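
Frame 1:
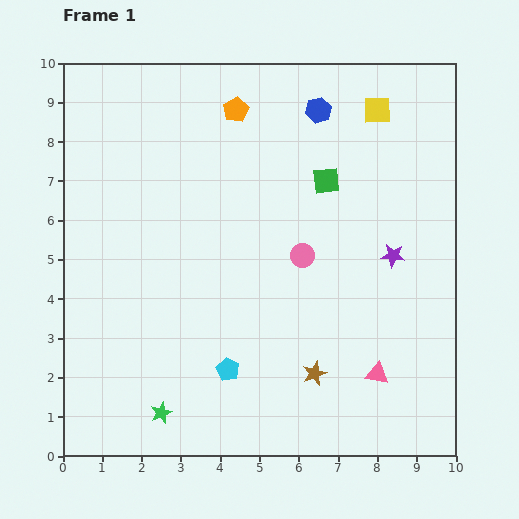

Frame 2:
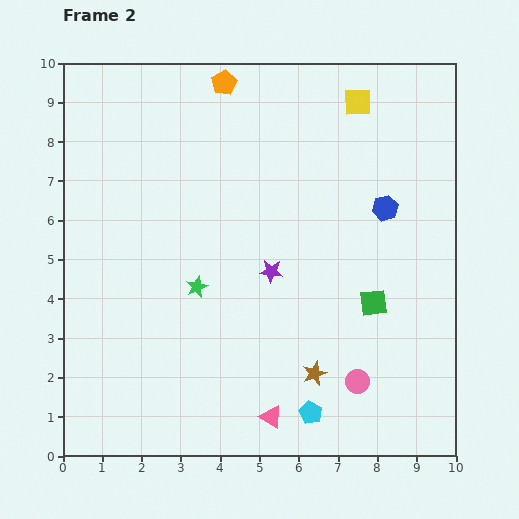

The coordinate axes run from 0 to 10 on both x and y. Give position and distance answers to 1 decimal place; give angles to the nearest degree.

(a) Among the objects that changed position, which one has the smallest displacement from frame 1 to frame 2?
the yellow square

(moved 0.5)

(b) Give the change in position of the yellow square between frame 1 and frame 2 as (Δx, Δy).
(-0.5, 0.2)

The yellow square was at (8.0, 8.8) in frame 1 and (7.5, 9.0) in frame 2.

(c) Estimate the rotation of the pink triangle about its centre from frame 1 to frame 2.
21° clockwise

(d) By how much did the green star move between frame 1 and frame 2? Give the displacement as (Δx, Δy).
(0.9, 3.2)

The green star was at (2.5, 1.1) in frame 1 and (3.4, 4.3) in frame 2.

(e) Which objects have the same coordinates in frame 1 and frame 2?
the brown star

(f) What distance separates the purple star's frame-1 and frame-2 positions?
3.1

The purple star moved from (8.4, 5.1) to (5.3, 4.7), a distance of √(3.1² + 0.4²) ≈ 3.1.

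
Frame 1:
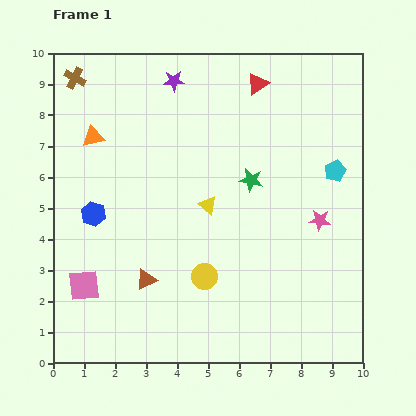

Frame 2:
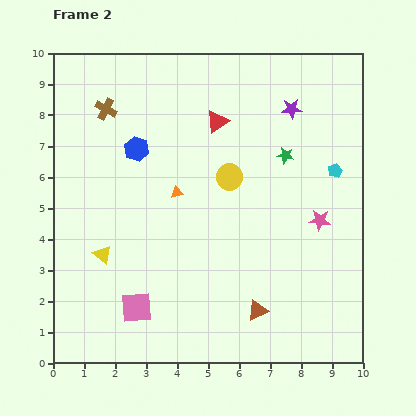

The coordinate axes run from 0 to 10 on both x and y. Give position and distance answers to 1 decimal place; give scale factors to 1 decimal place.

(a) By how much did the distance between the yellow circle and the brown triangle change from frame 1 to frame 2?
+2.5

Distance in frame 1: 1.9. Distance in frame 2: 4.4.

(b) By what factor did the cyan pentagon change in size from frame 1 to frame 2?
0.7×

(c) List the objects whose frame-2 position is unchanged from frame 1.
the pink star, the cyan pentagon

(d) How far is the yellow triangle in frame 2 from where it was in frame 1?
3.8

The yellow triangle moved from (5.0, 5.1) to (1.6, 3.5), a distance of √(3.4² + 1.6²) ≈ 3.8.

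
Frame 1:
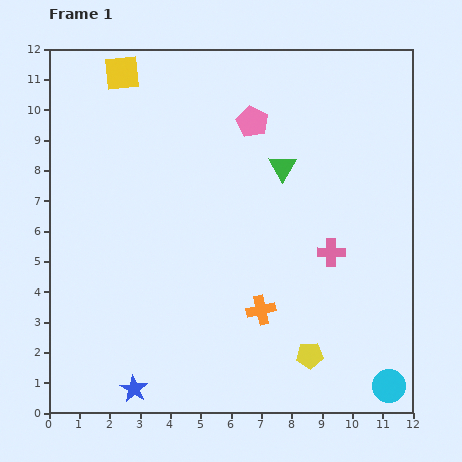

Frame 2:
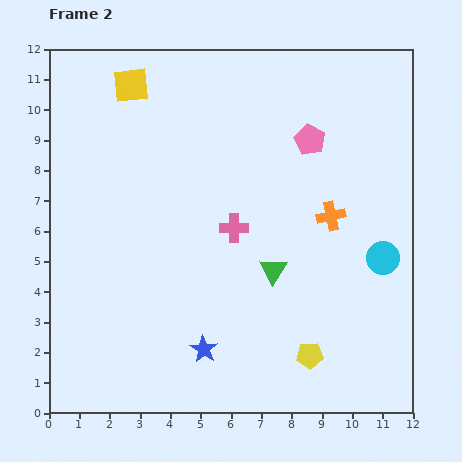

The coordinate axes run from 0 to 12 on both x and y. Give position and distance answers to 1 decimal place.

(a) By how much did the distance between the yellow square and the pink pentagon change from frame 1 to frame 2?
+1.6

Distance in frame 1: 4.6. Distance in frame 2: 6.2.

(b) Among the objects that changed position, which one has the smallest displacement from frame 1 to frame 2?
the yellow square

(moved 0.5)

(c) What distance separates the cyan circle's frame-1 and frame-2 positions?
4.2

The cyan circle moved from (11.2, 0.9) to (11.0, 5.1), a distance of √(0.2² + 4.2²) ≈ 4.2.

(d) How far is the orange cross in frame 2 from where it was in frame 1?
3.9

The orange cross moved from (7.0, 3.4) to (9.3, 6.5), a distance of √(2.3² + 3.1²) ≈ 3.9.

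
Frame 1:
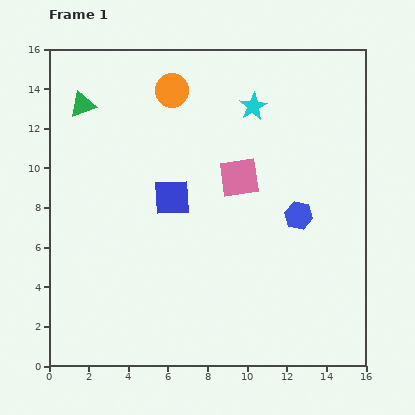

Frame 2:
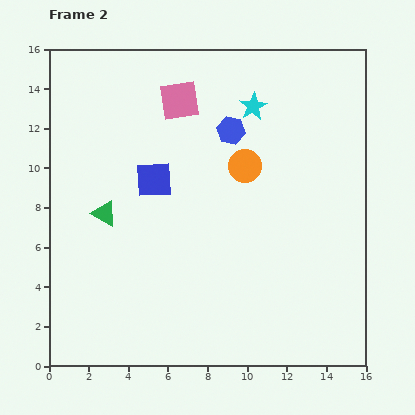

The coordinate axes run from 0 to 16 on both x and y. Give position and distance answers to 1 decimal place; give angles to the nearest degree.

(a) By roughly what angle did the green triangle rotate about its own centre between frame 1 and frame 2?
49° clockwise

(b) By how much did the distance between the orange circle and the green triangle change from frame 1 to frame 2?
+2.9

Distance in frame 1: 4.6. Distance in frame 2: 7.5.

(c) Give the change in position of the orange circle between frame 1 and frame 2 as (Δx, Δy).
(3.7, -3.8)

The orange circle was at (6.2, 13.9) in frame 1 and (9.9, 10.1) in frame 2.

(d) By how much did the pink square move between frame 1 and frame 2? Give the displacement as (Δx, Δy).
(-3.0, 3.9)

The pink square was at (9.6, 9.5) in frame 1 and (6.6, 13.4) in frame 2.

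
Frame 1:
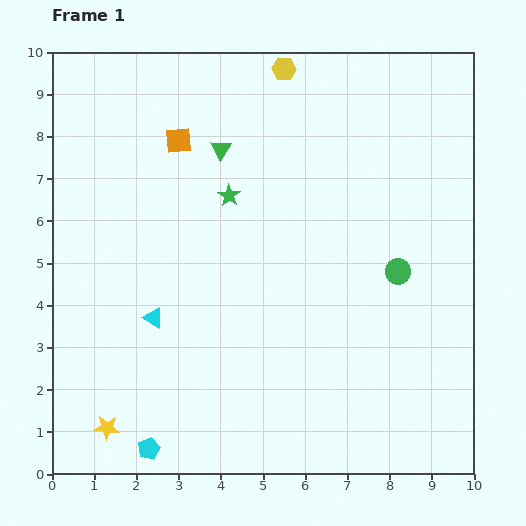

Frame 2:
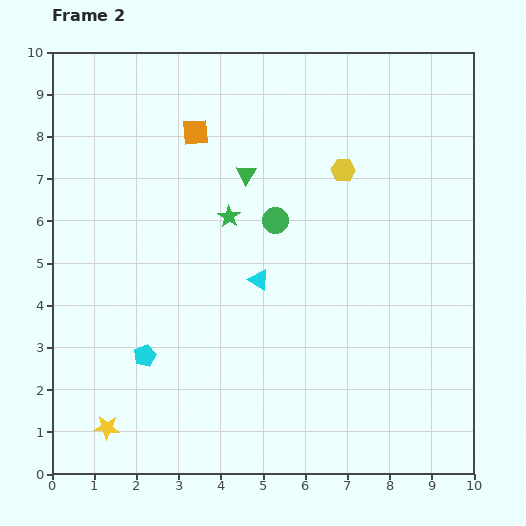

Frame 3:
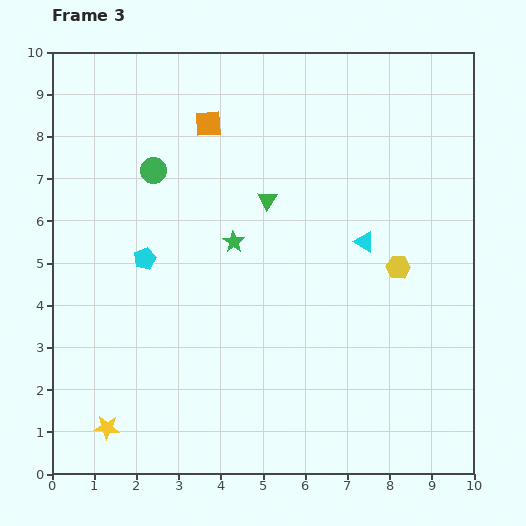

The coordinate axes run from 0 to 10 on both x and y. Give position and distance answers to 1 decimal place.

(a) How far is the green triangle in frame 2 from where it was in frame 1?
0.8

The green triangle moved from (4.0, 7.7) to (4.6, 7.1), a distance of √(0.6² + 0.6²) ≈ 0.8.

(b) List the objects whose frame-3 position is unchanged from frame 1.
the yellow star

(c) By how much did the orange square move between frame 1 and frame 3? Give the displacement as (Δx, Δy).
(0.7, 0.4)

The orange square was at (3.0, 7.9) in frame 1 and (3.7, 8.3) in frame 3.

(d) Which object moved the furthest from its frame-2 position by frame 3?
the green circle

(moved 3.1; next 2.7)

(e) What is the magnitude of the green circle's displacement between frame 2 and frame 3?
3.1

The green circle moved from (5.3, 6.0) to (2.4, 7.2), a distance of √(2.9² + 1.2²) ≈ 3.1.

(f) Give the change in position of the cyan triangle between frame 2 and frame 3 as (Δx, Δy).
(2.5, 0.9)

The cyan triangle was at (4.9, 4.6) in frame 2 and (7.4, 5.5) in frame 3.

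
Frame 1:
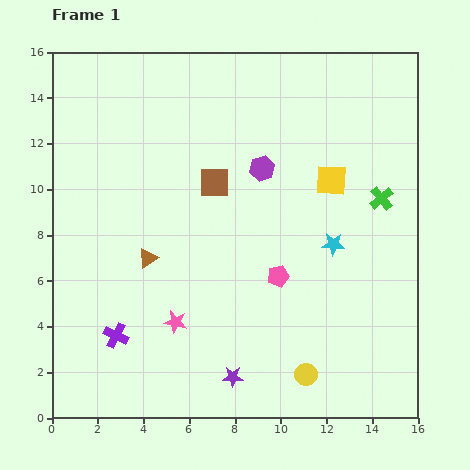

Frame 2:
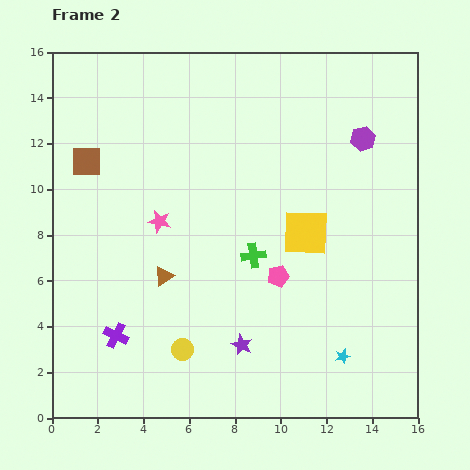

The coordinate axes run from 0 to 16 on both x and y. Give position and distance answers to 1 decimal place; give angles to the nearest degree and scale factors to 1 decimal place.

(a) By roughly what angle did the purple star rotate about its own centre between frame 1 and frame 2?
23° clockwise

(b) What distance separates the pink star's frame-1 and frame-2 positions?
4.5

The pink star moved from (5.4, 4.2) to (4.7, 8.6), a distance of √(0.7² + 4.4²) ≈ 4.5.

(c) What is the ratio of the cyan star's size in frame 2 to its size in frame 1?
0.7×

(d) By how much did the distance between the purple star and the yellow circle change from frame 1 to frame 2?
-0.6

Distance in frame 1: 3.2. Distance in frame 2: 2.6.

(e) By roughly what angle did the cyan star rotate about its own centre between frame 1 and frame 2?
19° counter-clockwise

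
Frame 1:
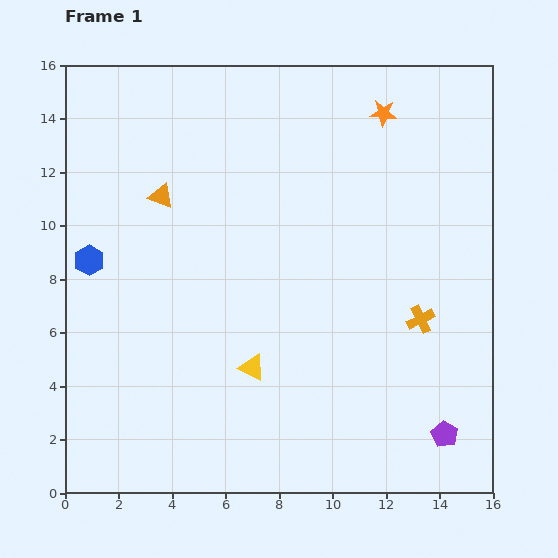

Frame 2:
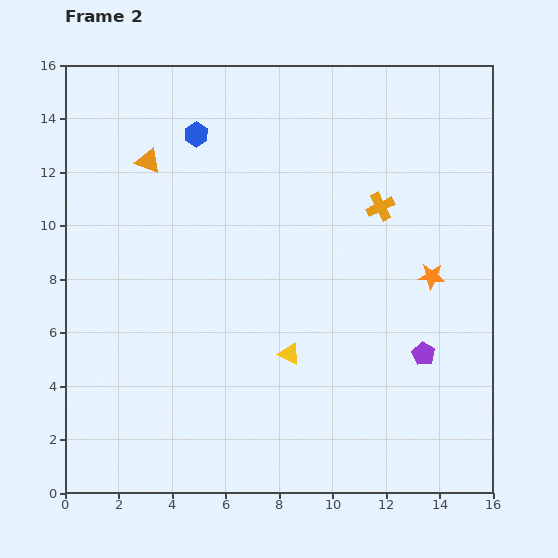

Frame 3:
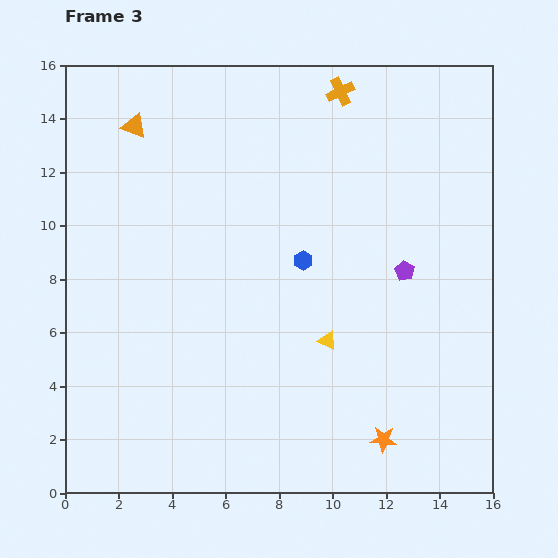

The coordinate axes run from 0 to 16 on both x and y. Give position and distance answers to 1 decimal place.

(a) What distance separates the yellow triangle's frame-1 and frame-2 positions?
1.5

The yellow triangle moved from (7.0, 4.7) to (8.4, 5.2), a distance of √(1.4² + 0.5²) ≈ 1.5.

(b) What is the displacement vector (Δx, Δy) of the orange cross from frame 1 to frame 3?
(-3.0, 8.5)

The orange cross was at (13.3, 6.5) in frame 1 and (10.3, 15.0) in frame 3.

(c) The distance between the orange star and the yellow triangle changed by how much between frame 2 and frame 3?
-1.7

Distance in frame 2: 6.0. Distance in frame 3: 4.3.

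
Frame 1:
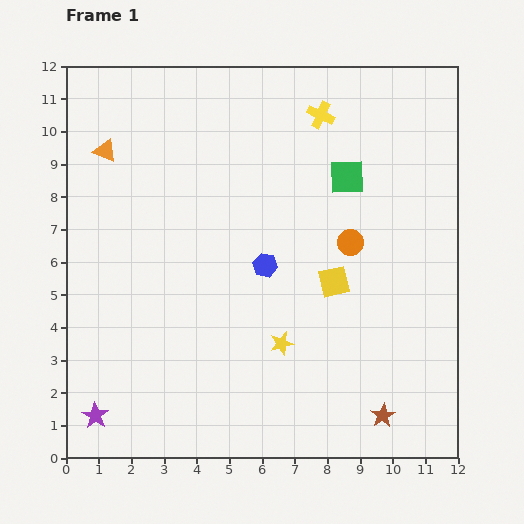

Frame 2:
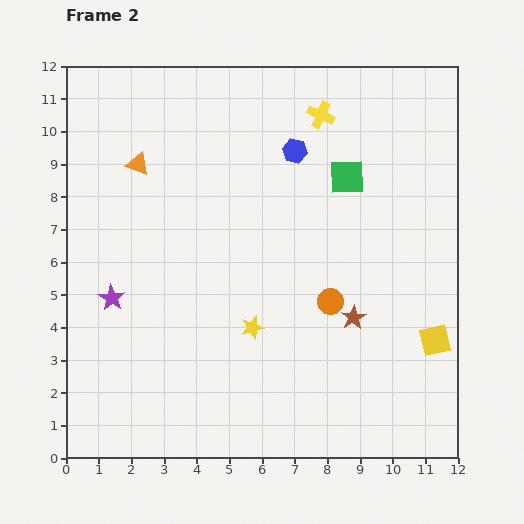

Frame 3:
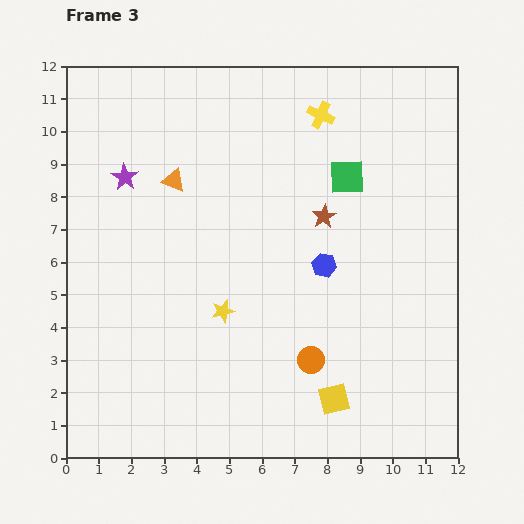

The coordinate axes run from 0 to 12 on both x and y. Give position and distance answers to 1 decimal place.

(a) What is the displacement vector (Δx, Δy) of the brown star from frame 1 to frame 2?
(-0.9, 3.0)

The brown star was at (9.7, 1.3) in frame 1 and (8.8, 4.3) in frame 2.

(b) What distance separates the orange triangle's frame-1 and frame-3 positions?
2.3

The orange triangle moved from (1.2, 9.4) to (3.3, 8.5), a distance of √(2.1² + 0.9²) ≈ 2.3.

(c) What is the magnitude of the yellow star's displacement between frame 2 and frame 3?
1.0

The yellow star moved from (5.7, 4.0) to (4.8, 4.5), a distance of √(0.9² + 0.5²) ≈ 1.0.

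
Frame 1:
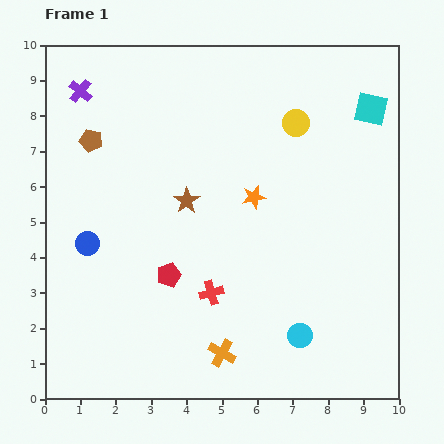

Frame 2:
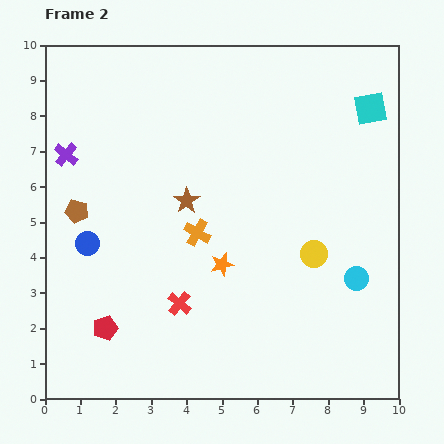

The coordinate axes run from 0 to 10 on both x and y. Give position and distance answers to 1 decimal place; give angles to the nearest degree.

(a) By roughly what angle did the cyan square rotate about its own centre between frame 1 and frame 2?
23° counter-clockwise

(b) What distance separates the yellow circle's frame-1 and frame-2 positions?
3.7

The yellow circle moved from (7.1, 7.8) to (7.6, 4.1), a distance of √(0.5² + 3.7²) ≈ 3.7.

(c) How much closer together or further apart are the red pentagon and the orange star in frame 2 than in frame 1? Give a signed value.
+0.5

Distance in frame 1: 3.3. Distance in frame 2: 3.8.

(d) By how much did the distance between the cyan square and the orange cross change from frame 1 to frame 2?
-2.1

Distance in frame 1: 8.1. Distance in frame 2: 6.0.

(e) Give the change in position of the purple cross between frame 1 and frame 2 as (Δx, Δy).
(-0.4, -1.8)

The purple cross was at (1.0, 8.7) in frame 1 and (0.6, 6.9) in frame 2.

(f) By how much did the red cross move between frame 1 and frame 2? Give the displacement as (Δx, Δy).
(-0.9, -0.3)

The red cross was at (4.7, 3.0) in frame 1 and (3.8, 2.7) in frame 2.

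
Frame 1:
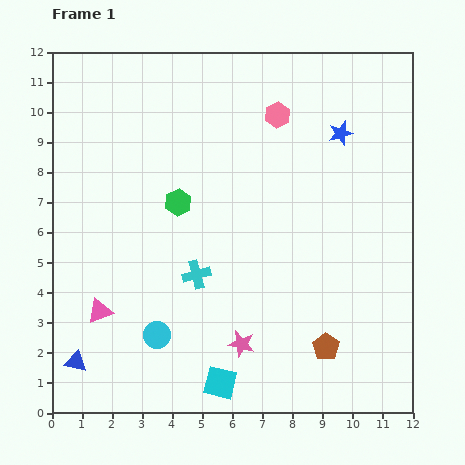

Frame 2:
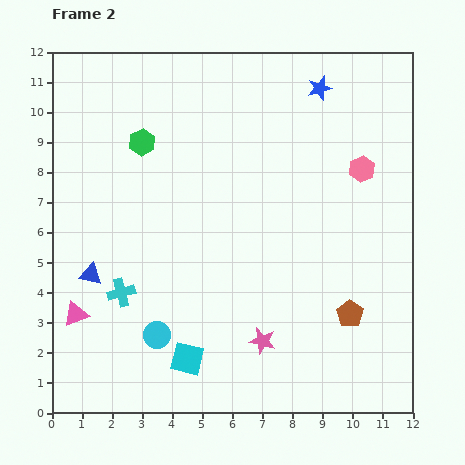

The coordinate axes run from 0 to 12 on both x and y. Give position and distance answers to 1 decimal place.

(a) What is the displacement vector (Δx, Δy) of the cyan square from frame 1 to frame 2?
(-1.1, 0.8)

The cyan square was at (5.6, 1.0) in frame 1 and (4.5, 1.8) in frame 2.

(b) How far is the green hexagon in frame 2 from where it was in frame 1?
2.3

The green hexagon moved from (4.2, 7.0) to (3.0, 9.0), a distance of √(1.2² + 2.0²) ≈ 2.3.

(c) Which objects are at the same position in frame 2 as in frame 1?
the cyan circle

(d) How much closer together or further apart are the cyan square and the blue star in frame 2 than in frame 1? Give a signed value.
+0.8

Distance in frame 1: 9.2. Distance in frame 2: 10.0.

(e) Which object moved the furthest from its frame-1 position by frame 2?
the pink hexagon

(moved 3.3; next 2.9)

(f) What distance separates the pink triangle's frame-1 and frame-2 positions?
0.8

The pink triangle moved from (1.6, 3.4) to (0.8, 3.3), a distance of √(0.8² + 0.1²) ≈ 0.8.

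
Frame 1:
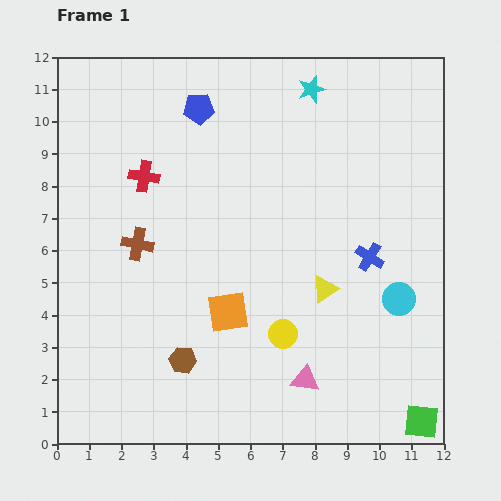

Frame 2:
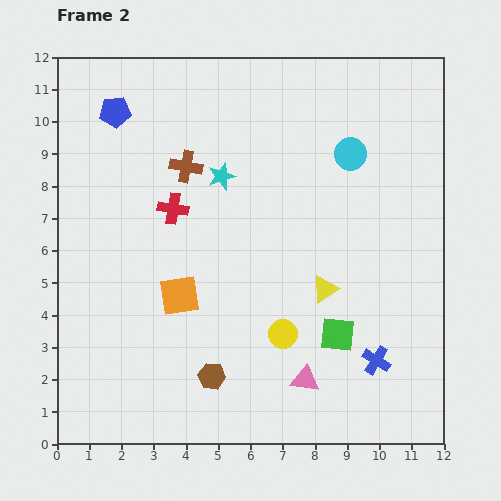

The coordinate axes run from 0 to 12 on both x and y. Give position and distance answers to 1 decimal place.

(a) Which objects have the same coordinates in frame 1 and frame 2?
the pink triangle, the yellow triangle, the yellow circle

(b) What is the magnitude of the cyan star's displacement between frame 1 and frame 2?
3.9

The cyan star moved from (7.9, 11.0) to (5.1, 8.3), a distance of √(2.8² + 2.7²) ≈ 3.9.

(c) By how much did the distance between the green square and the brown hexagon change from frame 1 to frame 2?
-3.5

Distance in frame 1: 7.6. Distance in frame 2: 4.1.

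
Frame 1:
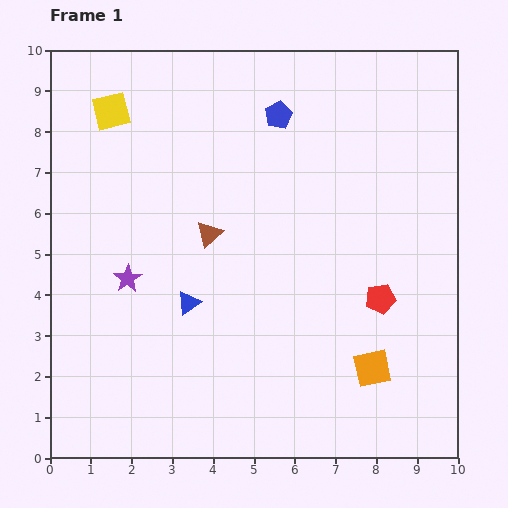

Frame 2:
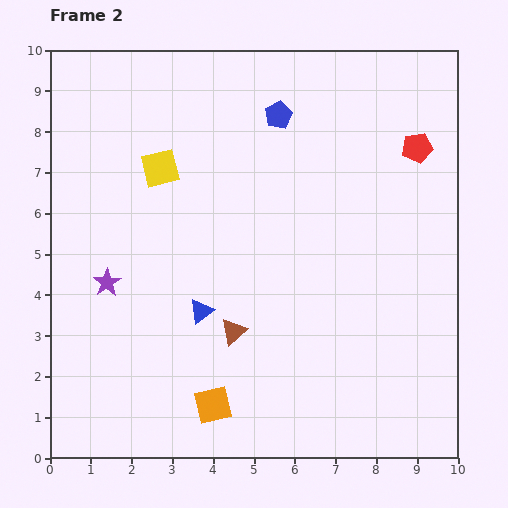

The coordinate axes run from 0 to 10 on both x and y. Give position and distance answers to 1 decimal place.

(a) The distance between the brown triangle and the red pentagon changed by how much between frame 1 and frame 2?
+1.9

Distance in frame 1: 4.5. Distance in frame 2: 6.4.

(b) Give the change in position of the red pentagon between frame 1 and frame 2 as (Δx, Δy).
(0.9, 3.7)

The red pentagon was at (8.1, 3.9) in frame 1 and (9.0, 7.6) in frame 2.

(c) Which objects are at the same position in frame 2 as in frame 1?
the blue pentagon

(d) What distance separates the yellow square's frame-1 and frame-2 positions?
1.8

The yellow square moved from (1.5, 8.5) to (2.7, 7.1), a distance of √(1.2² + 1.4²) ≈ 1.8.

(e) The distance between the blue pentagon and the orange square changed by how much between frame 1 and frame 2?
+0.7

Distance in frame 1: 6.6. Distance in frame 2: 7.3.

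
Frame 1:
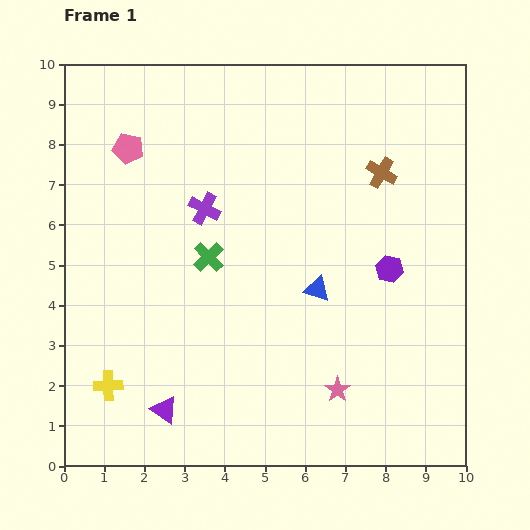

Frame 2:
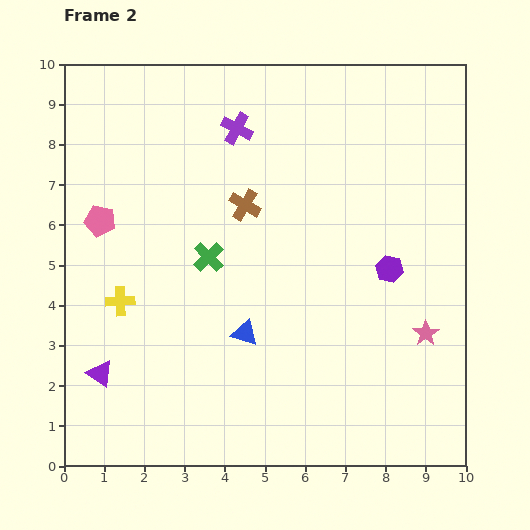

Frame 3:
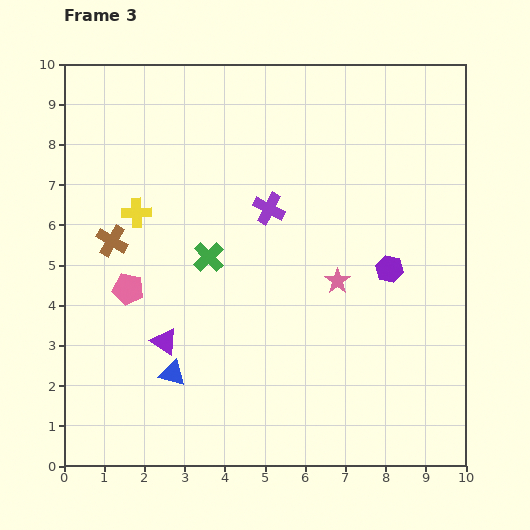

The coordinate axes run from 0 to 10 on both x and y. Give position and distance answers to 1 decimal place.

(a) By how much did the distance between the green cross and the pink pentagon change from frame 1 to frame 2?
-0.6

Distance in frame 1: 3.4. Distance in frame 2: 2.8.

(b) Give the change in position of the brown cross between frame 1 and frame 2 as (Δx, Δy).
(-3.4, -0.8)

The brown cross was at (7.9, 7.3) in frame 1 and (4.5, 6.5) in frame 2.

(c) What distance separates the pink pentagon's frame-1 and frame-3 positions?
3.5

The pink pentagon moved from (1.6, 7.9) to (1.6, 4.4), a distance of √(0.0² + 3.5²) ≈ 3.5.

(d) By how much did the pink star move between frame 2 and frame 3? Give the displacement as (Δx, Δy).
(-2.2, 1.3)

The pink star was at (9.0, 3.3) in frame 2 and (6.8, 4.6) in frame 3.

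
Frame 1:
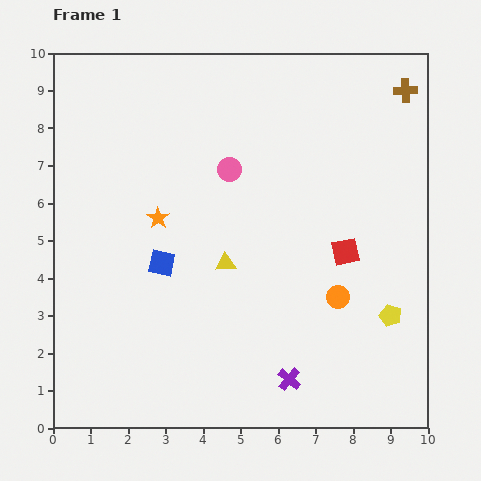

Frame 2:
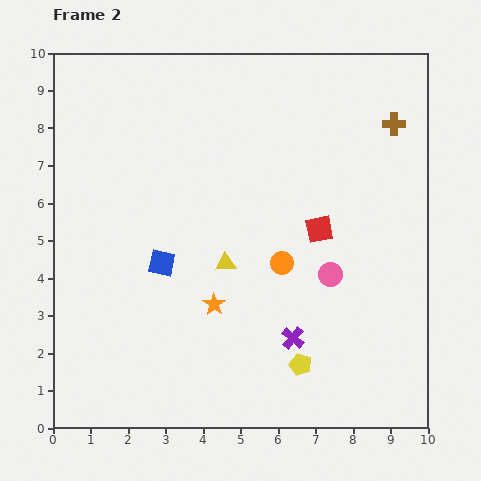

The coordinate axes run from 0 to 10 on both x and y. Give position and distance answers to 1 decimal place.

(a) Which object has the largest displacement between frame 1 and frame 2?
the pink circle

(moved 3.9; next 2.7)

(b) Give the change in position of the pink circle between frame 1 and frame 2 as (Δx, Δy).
(2.7, -2.8)

The pink circle was at (4.7, 6.9) in frame 1 and (7.4, 4.1) in frame 2.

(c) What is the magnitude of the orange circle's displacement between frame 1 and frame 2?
1.7

The orange circle moved from (7.6, 3.5) to (6.1, 4.4), a distance of √(1.5² + 0.9²) ≈ 1.7.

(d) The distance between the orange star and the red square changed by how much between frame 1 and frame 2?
-1.7

Distance in frame 1: 5.1. Distance in frame 2: 3.4.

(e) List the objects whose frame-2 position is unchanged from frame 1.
the yellow triangle, the blue square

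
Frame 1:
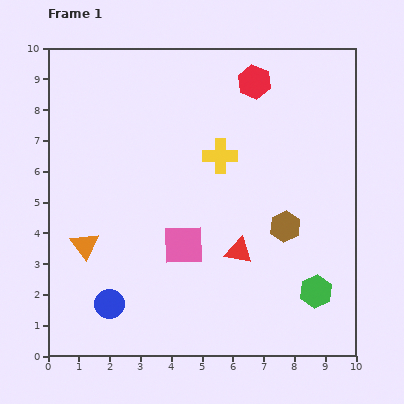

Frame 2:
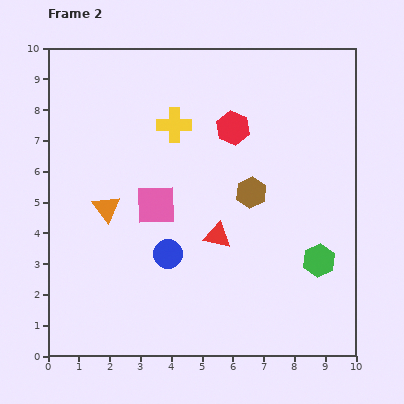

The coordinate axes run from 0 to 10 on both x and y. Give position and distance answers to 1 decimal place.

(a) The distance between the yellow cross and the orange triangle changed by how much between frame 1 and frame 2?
-1.8

Distance in frame 1: 5.3. Distance in frame 2: 3.5.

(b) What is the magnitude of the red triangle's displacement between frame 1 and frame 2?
0.9

The red triangle moved from (6.2, 3.4) to (5.5, 3.9), a distance of √(0.7² + 0.5²) ≈ 0.9.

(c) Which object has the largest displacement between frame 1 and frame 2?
the blue circle

(moved 2.5; next 1.8)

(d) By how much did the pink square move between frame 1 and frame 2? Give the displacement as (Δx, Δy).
(-0.9, 1.3)

The pink square was at (4.4, 3.6) in frame 1 and (3.5, 4.9) in frame 2.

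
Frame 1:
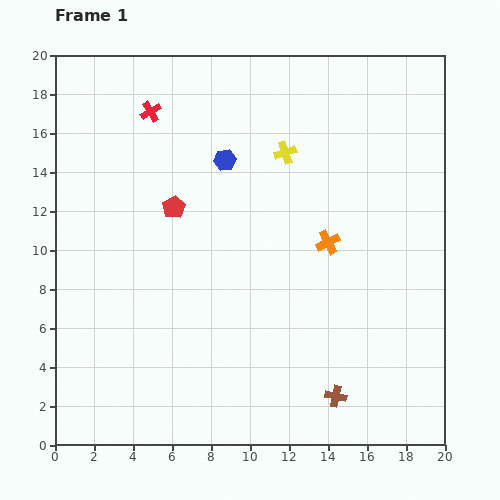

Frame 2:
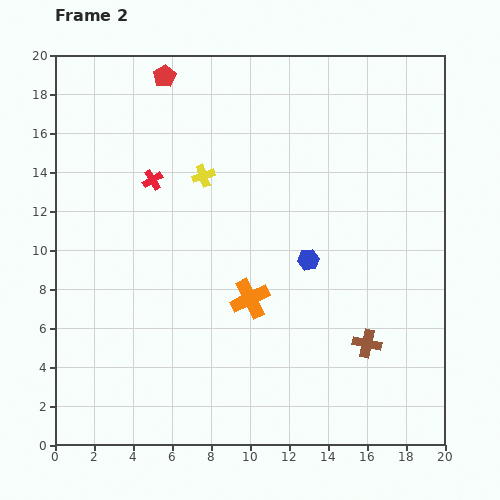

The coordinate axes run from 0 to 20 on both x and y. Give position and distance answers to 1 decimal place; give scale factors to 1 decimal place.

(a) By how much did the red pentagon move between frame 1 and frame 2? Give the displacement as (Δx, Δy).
(-0.5, 6.7)

The red pentagon was at (6.1, 12.2) in frame 1 and (5.6, 18.9) in frame 2.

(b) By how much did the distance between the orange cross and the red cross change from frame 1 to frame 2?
-3.4

Distance in frame 1: 11.3. Distance in frame 2: 7.9.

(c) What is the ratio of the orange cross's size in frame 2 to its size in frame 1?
1.6×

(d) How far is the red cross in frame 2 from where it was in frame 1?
3.5

The red cross moved from (4.9, 17.1) to (5.0, 13.6), a distance of √(0.1² + 3.5²) ≈ 3.5.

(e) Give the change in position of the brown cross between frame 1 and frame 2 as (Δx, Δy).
(1.6, 2.7)

The brown cross was at (14.4, 2.5) in frame 1 and (16.0, 5.2) in frame 2.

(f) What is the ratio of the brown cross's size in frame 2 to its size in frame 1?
1.3×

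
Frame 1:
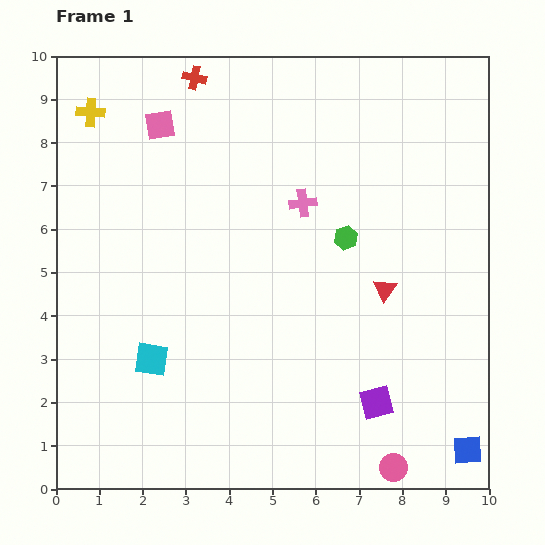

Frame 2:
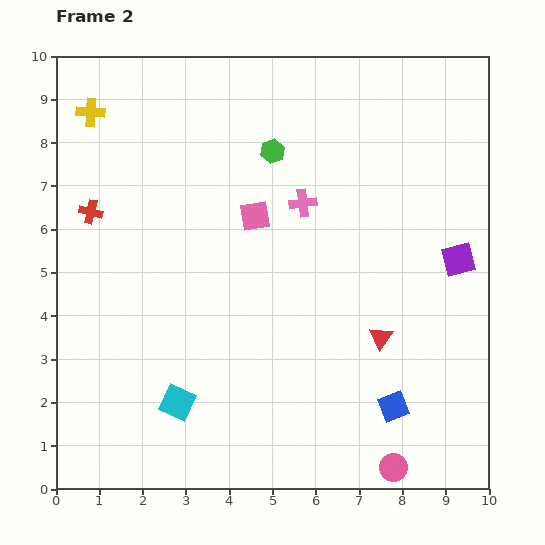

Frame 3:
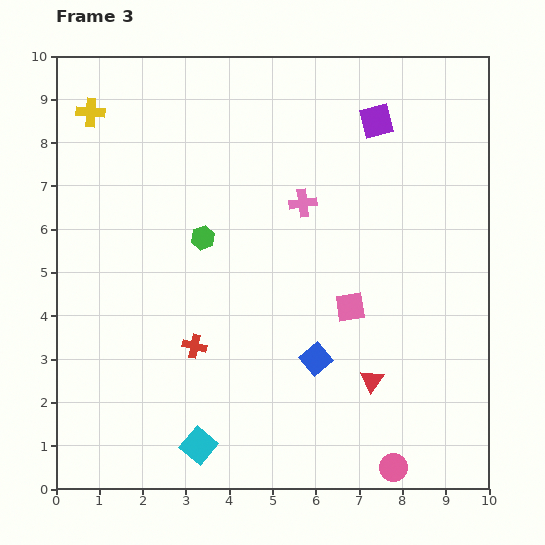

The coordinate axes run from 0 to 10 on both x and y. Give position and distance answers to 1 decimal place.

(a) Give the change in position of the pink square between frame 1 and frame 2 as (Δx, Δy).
(2.2, -2.1)

The pink square was at (2.4, 8.4) in frame 1 and (4.6, 6.3) in frame 2.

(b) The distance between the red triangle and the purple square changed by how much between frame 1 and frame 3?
+3.4

Distance in frame 1: 2.6. Distance in frame 3: 6.0.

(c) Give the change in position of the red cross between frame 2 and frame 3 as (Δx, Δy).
(2.4, -3.1)

The red cross was at (0.8, 6.4) in frame 2 and (3.2, 3.3) in frame 3.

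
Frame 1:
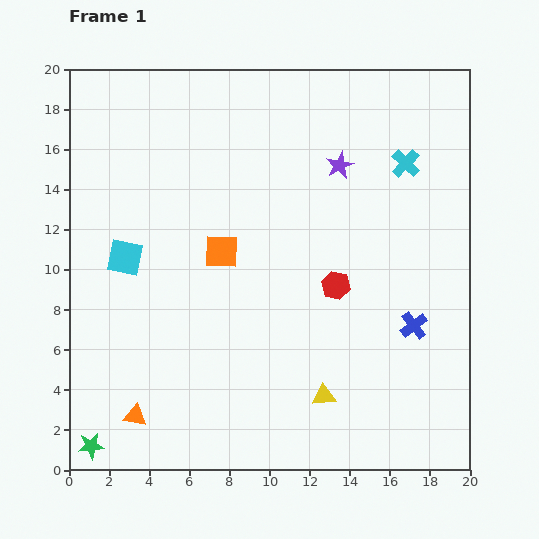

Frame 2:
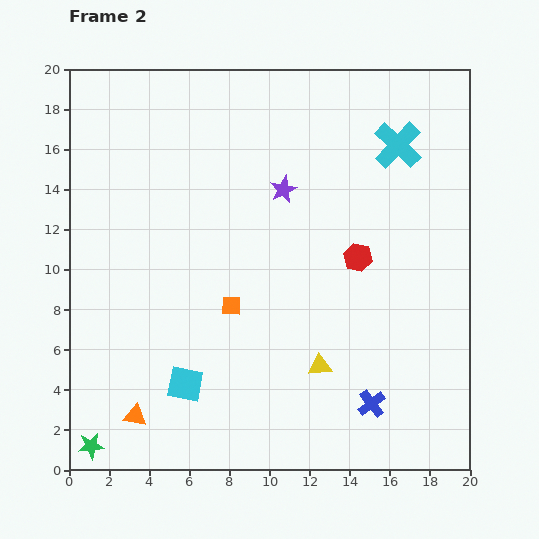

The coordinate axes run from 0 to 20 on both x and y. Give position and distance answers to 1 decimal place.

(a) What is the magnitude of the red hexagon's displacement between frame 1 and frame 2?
1.8

The red hexagon moved from (13.3, 9.2) to (14.4, 10.6), a distance of √(1.1² + 1.4²) ≈ 1.8.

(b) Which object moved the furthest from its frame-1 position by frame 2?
the cyan square

(moved 7.0; next 4.4)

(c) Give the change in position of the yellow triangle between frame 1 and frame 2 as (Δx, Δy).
(-0.2, 1.5)

The yellow triangle was at (12.7, 3.7) in frame 1 and (12.5, 5.2) in frame 2.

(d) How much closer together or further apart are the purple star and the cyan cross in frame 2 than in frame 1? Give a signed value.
+2.8

Distance in frame 1: 3.3. Distance in frame 2: 6.1.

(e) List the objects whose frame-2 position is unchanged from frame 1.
the green star, the orange triangle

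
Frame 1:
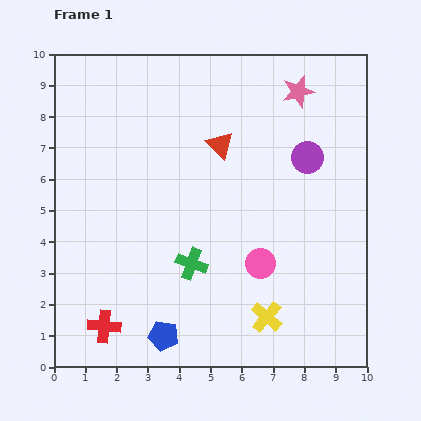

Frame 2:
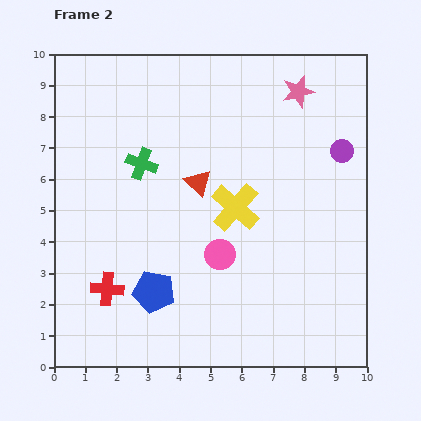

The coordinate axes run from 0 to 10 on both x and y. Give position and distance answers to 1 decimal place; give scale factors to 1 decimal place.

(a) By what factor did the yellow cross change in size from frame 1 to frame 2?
1.6×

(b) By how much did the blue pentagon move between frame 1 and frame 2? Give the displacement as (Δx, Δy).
(-0.3, 1.4)

The blue pentagon was at (3.5, 1.0) in frame 1 and (3.2, 2.4) in frame 2.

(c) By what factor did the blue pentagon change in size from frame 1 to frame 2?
1.4×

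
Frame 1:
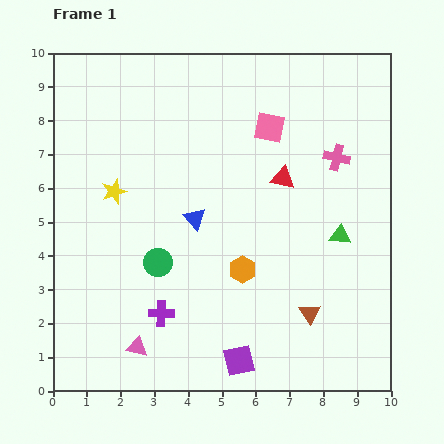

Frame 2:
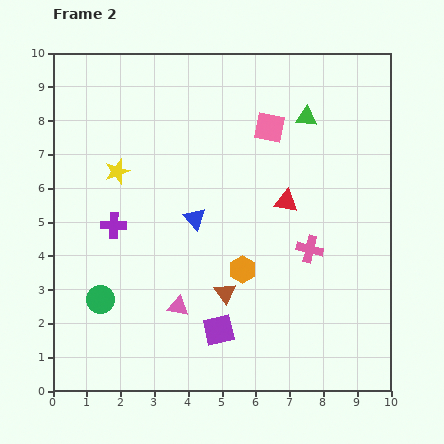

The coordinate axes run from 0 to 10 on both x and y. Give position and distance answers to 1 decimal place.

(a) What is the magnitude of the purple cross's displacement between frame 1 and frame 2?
3.0

The purple cross moved from (3.2, 2.3) to (1.8, 4.9), a distance of √(1.4² + 2.6²) ≈ 3.0.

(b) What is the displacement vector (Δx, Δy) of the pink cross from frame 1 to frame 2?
(-0.8, -2.7)

The pink cross was at (8.4, 6.9) in frame 1 and (7.6, 4.2) in frame 2.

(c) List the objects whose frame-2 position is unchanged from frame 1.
the orange hexagon, the pink square, the blue triangle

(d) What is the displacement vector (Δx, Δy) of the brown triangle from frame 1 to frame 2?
(-2.5, 0.6)

The brown triangle was at (7.6, 2.3) in frame 1 and (5.1, 2.9) in frame 2.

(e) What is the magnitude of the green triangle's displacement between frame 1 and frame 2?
3.6

The green triangle moved from (8.5, 4.6) to (7.5, 8.1), a distance of √(1.0² + 3.5²) ≈ 3.6.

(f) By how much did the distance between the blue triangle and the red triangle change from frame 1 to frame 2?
-0.2

Distance in frame 1: 2.9. Distance in frame 2: 2.7.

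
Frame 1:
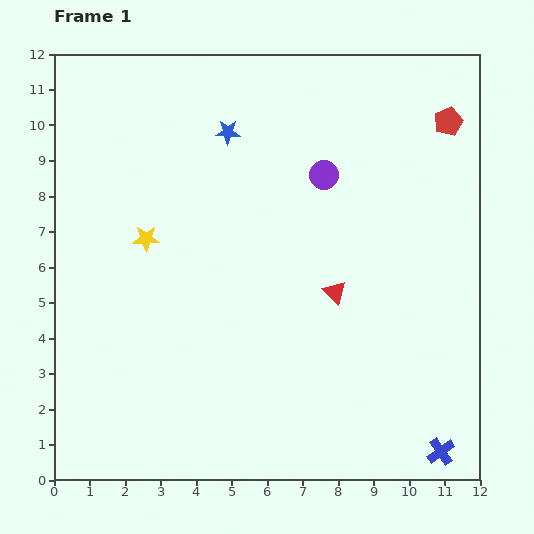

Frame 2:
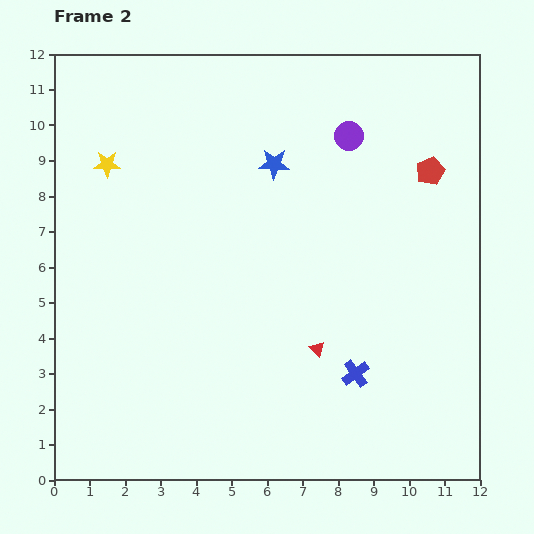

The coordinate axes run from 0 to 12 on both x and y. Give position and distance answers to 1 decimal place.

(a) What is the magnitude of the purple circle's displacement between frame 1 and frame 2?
1.3

The purple circle moved from (7.6, 8.6) to (8.3, 9.7), a distance of √(0.7² + 1.1²) ≈ 1.3.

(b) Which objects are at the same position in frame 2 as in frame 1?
none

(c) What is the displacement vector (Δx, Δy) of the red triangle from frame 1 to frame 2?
(-0.5, -1.6)

The red triangle was at (7.9, 5.3) in frame 1 and (7.4, 3.7) in frame 2.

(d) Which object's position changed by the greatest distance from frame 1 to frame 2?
the blue cross

(moved 3.3; next 2.4)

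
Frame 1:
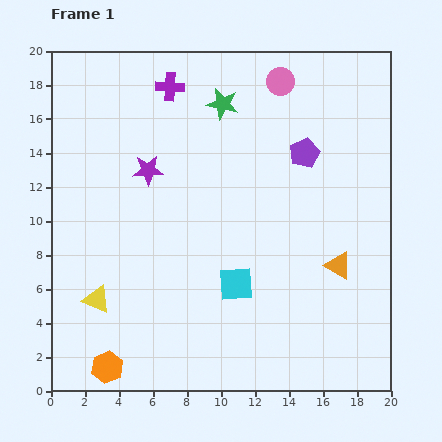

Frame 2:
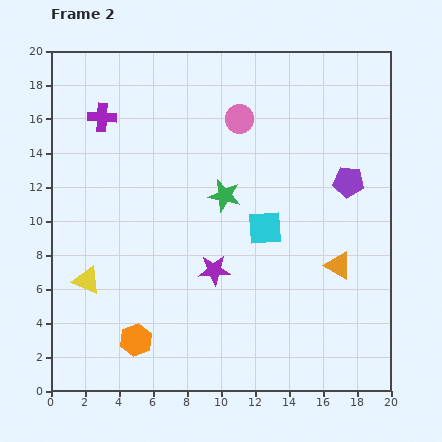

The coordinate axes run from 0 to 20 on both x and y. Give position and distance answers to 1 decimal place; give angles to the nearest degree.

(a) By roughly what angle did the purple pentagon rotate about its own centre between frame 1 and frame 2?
30° clockwise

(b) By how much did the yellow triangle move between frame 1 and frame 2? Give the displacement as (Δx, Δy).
(-0.6, 1.1)

The yellow triangle was at (2.7, 5.4) in frame 1 and (2.1, 6.5) in frame 2.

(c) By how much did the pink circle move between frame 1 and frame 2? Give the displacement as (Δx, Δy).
(-2.4, -2.2)

The pink circle was at (13.5, 18.2) in frame 1 and (11.1, 16.0) in frame 2.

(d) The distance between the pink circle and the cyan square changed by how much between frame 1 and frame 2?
-5.6

Distance in frame 1: 12.2. Distance in frame 2: 6.6.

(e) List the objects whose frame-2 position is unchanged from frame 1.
the orange triangle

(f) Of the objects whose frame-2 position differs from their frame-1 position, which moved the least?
the yellow triangle

(moved 1.3)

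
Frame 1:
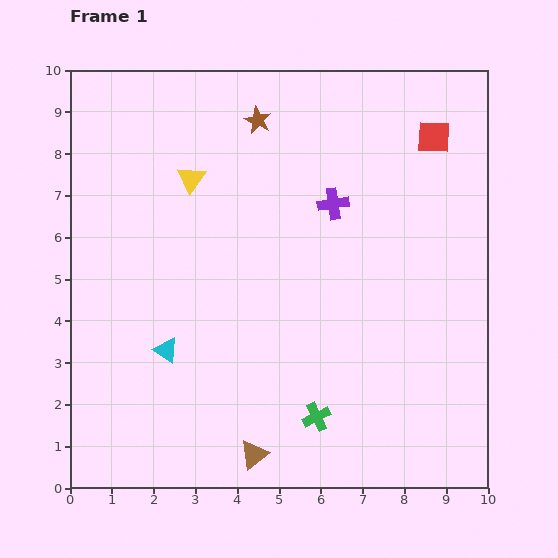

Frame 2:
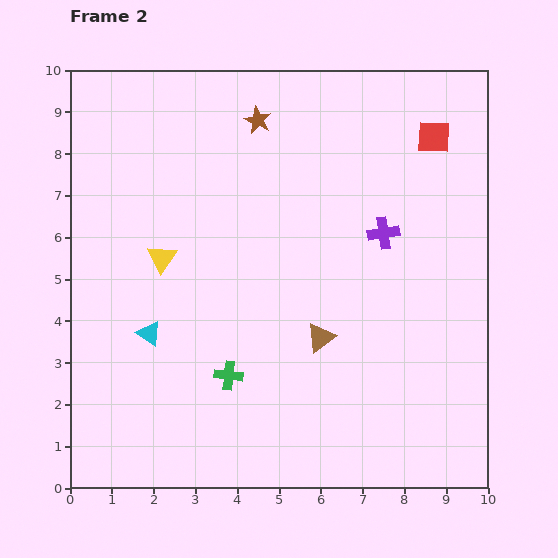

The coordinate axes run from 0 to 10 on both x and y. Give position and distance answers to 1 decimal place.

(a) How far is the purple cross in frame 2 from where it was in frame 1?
1.4

The purple cross moved from (6.3, 6.8) to (7.5, 6.1), a distance of √(1.2² + 0.7²) ≈ 1.4.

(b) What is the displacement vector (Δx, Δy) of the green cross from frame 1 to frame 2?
(-2.1, 1.0)

The green cross was at (5.9, 1.7) in frame 1 and (3.8, 2.7) in frame 2.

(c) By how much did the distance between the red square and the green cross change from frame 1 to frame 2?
+0.2

Distance in frame 1: 7.3. Distance in frame 2: 7.5.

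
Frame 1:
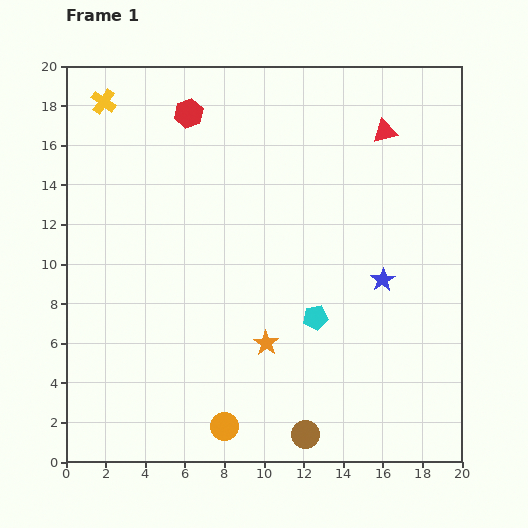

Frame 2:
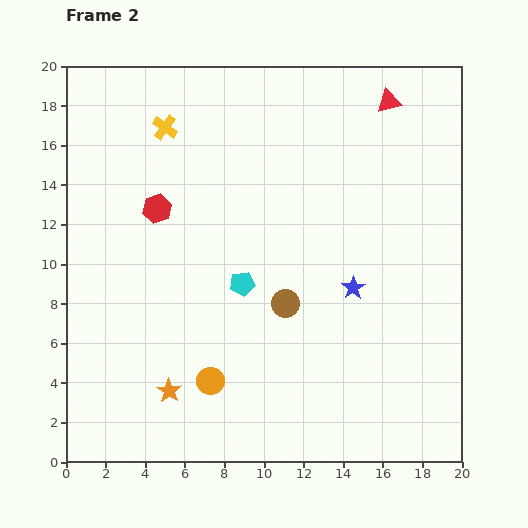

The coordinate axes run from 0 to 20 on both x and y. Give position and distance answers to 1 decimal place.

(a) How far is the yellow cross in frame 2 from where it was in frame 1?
3.4

The yellow cross moved from (1.9, 18.2) to (5.0, 16.9), a distance of √(3.1² + 1.3²) ≈ 3.4.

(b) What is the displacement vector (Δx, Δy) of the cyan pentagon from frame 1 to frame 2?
(-3.7, 1.7)

The cyan pentagon was at (12.6, 7.3) in frame 1 and (8.9, 9.0) in frame 2.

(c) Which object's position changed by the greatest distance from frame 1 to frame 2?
the brown circle

(moved 6.7; next 5.5)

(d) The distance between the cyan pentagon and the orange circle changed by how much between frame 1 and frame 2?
-2.0

Distance in frame 1: 7.2. Distance in frame 2: 5.2.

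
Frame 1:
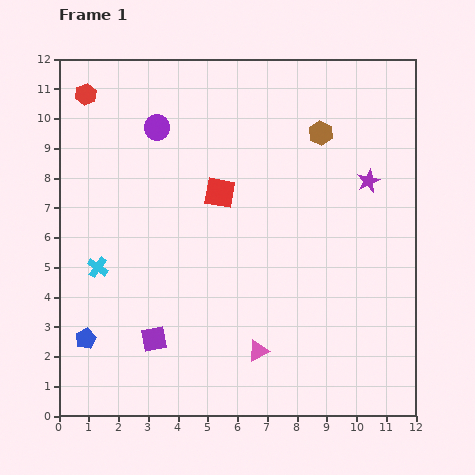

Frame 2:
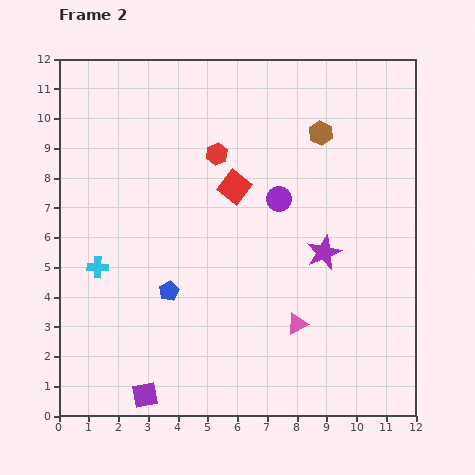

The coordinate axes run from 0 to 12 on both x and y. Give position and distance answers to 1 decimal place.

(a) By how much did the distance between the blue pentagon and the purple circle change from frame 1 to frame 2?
-2.7

Distance in frame 1: 7.5. Distance in frame 2: 4.8.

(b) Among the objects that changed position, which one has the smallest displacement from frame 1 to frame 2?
the red square

(moved 0.5)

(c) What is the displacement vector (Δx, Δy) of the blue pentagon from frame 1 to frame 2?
(2.8, 1.6)

The blue pentagon was at (0.9, 2.6) in frame 1 and (3.7, 4.2) in frame 2.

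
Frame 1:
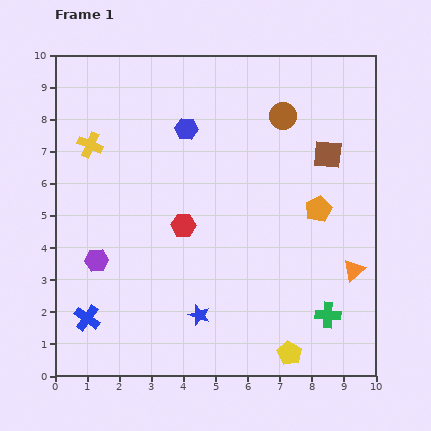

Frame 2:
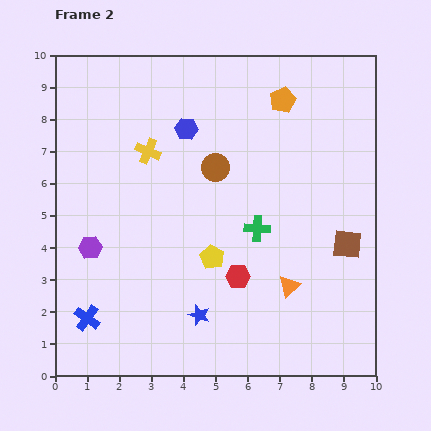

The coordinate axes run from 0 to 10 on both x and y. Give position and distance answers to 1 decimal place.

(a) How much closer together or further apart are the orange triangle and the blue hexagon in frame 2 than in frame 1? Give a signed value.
-0.9

Distance in frame 1: 6.8. Distance in frame 2: 5.9.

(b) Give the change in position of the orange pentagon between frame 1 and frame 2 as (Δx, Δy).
(-1.1, 3.4)

The orange pentagon was at (8.2, 5.2) in frame 1 and (7.1, 8.6) in frame 2.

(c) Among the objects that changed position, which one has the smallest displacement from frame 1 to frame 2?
the purple hexagon

(moved 0.4)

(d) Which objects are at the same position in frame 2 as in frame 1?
the blue star, the blue hexagon, the blue cross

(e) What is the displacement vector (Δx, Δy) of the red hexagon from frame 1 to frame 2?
(1.7, -1.6)

The red hexagon was at (4.0, 4.7) in frame 1 and (5.7, 3.1) in frame 2.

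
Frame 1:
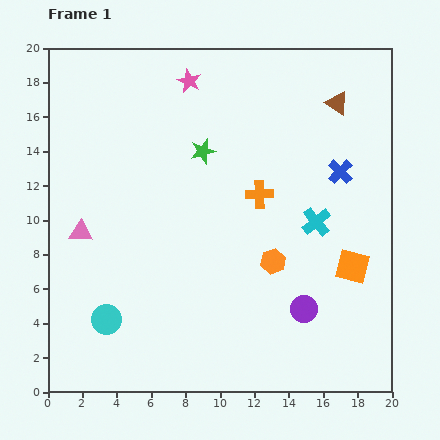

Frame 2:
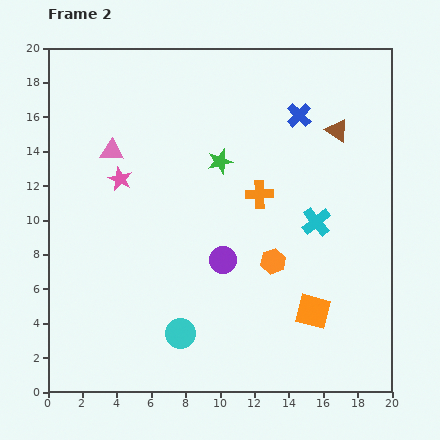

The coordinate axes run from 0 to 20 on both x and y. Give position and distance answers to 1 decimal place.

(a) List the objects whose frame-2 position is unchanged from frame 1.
the orange cross, the cyan cross, the orange hexagon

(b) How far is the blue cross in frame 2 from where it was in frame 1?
4.1

The blue cross moved from (17.0, 12.8) to (14.6, 16.1), a distance of √(2.4² + 3.3²) ≈ 4.1.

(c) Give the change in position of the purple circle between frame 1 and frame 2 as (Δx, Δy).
(-4.7, 2.9)

The purple circle was at (14.9, 4.8) in frame 1 and (10.2, 7.7) in frame 2.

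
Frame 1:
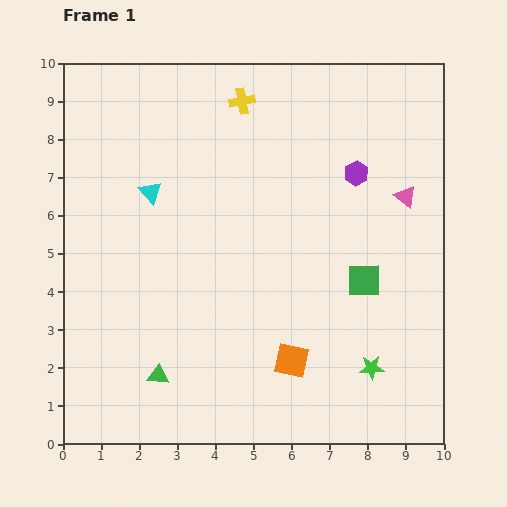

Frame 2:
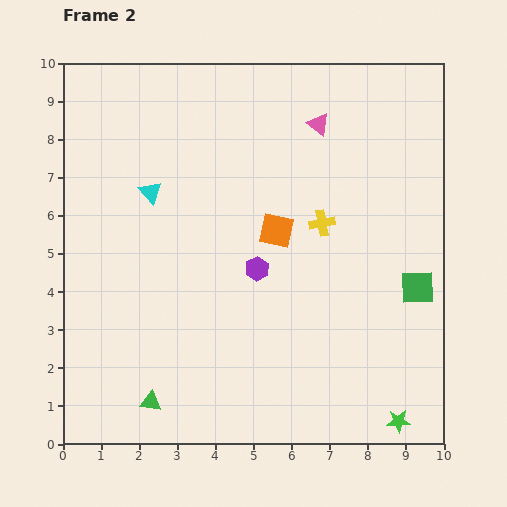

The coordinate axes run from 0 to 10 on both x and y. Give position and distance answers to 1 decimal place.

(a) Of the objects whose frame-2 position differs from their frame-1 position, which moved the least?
the green triangle

(moved 0.7)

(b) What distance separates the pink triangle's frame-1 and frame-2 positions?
3.0

The pink triangle moved from (9.0, 6.5) to (6.7, 8.4), a distance of √(2.3² + 1.9²) ≈ 3.0.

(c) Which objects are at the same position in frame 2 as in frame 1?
the cyan triangle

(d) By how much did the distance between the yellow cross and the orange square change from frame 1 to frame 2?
-5.7

Distance in frame 1: 6.9. Distance in frame 2: 1.2.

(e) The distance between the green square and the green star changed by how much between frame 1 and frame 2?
+1.2

Distance in frame 1: 2.3. Distance in frame 2: 3.5.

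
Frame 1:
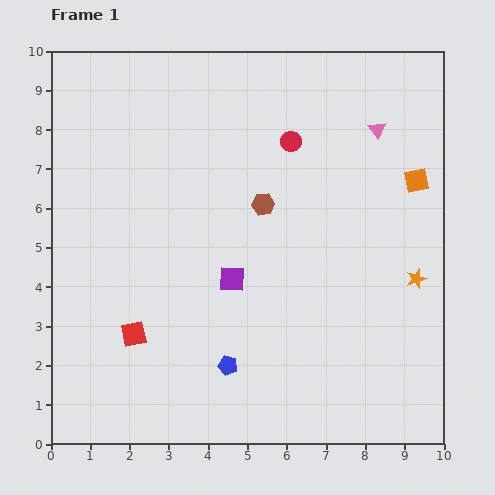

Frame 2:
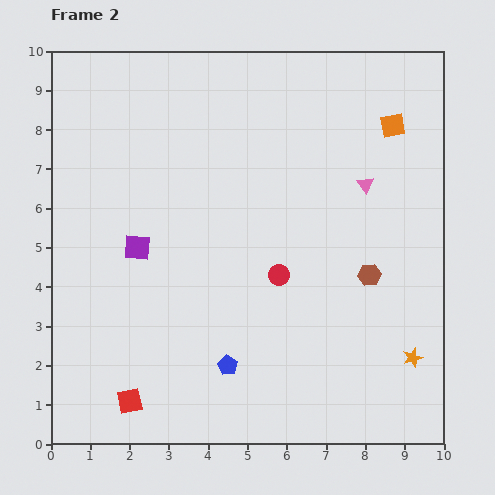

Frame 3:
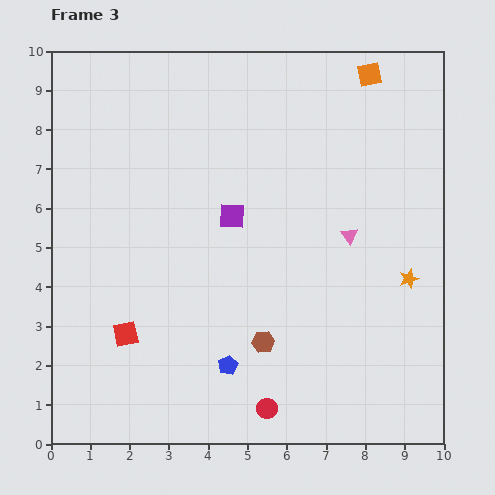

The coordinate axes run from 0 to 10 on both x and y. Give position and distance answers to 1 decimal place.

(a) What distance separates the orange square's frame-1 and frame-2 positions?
1.5

The orange square moved from (9.3, 6.7) to (8.7, 8.1), a distance of √(0.6² + 1.4²) ≈ 1.5.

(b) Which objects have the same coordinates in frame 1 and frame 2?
the blue pentagon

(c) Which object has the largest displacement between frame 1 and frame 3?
the red circle

(moved 6.8; next 3.5)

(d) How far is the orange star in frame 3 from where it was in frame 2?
2.0

The orange star moved from (9.2, 2.2) to (9.1, 4.2), a distance of √(0.1² + 2.0²) ≈ 2.0.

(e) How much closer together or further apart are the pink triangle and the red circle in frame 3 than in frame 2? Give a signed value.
+1.7

Distance in frame 2: 3.2. Distance in frame 3: 4.9.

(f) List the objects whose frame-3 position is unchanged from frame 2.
the blue pentagon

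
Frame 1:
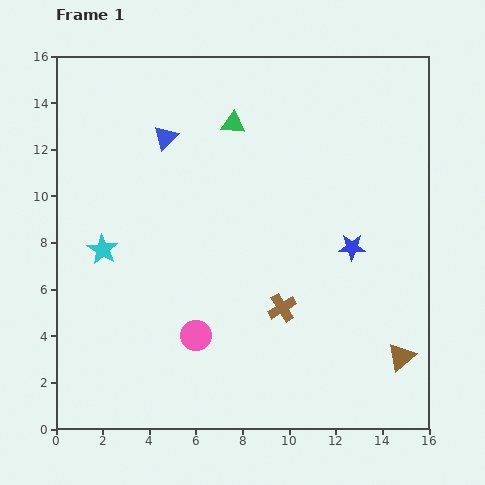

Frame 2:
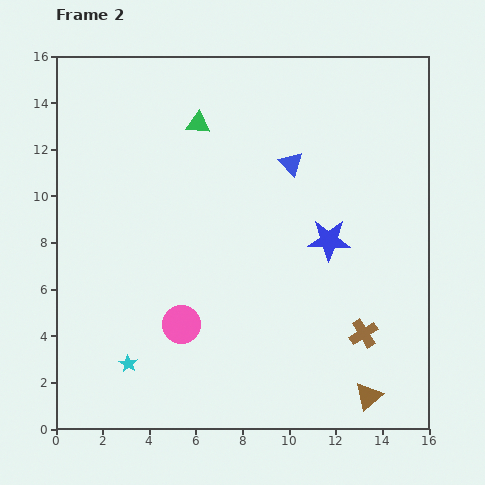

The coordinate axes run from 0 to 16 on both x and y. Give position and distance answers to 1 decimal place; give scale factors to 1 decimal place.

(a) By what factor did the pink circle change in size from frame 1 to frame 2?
1.3×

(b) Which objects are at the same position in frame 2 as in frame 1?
none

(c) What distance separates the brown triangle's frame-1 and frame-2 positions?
2.2

The brown triangle moved from (14.8, 3.1) to (13.4, 1.4), a distance of √(1.4² + 1.7²) ≈ 2.2.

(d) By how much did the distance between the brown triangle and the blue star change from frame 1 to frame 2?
+1.8

Distance in frame 1: 5.1. Distance in frame 2: 6.9.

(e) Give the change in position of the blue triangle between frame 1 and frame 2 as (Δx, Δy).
(5.4, -1.1)

The blue triangle was at (4.7, 12.5) in frame 1 and (10.1, 11.4) in frame 2.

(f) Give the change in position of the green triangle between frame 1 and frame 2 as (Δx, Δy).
(-1.5, 0.0)

The green triangle was at (7.6, 13.1) in frame 1 and (6.1, 13.1) in frame 2.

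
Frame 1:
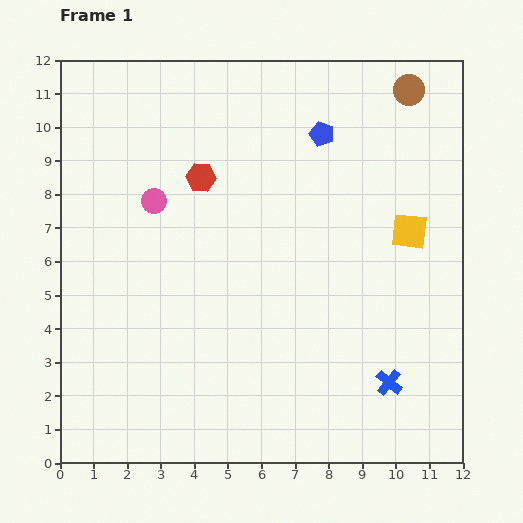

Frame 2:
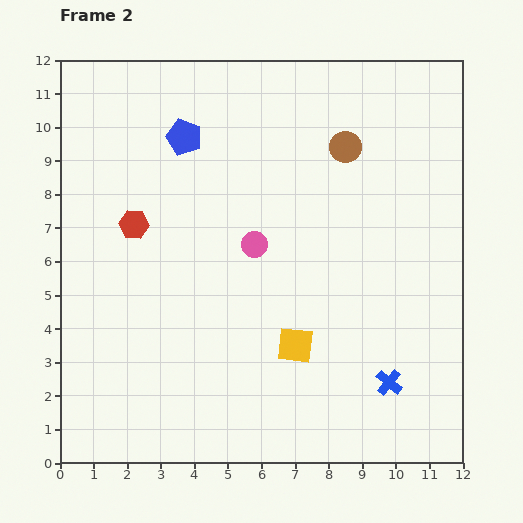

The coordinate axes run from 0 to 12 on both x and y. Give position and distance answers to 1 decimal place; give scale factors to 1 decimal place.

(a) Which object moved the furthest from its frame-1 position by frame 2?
the yellow square

(moved 4.8; next 4.1)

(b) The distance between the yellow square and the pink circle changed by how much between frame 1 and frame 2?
-4.5

Distance in frame 1: 7.7. Distance in frame 2: 3.2.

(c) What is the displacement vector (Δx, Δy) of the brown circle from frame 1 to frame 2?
(-1.9, -1.7)

The brown circle was at (10.4, 11.1) in frame 1 and (8.5, 9.4) in frame 2.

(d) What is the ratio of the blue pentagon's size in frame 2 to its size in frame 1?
1.5×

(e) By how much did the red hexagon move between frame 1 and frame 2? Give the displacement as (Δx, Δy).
(-2.0, -1.4)

The red hexagon was at (4.2, 8.5) in frame 1 and (2.2, 7.1) in frame 2.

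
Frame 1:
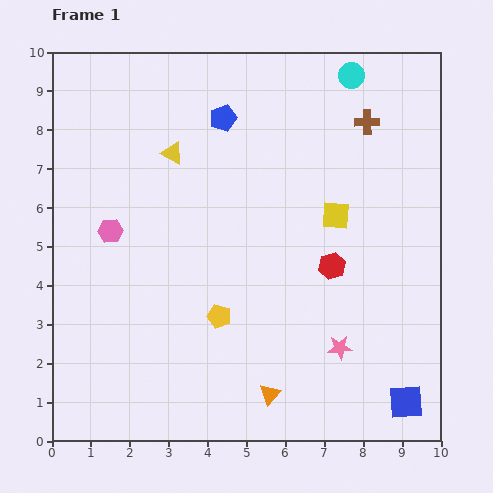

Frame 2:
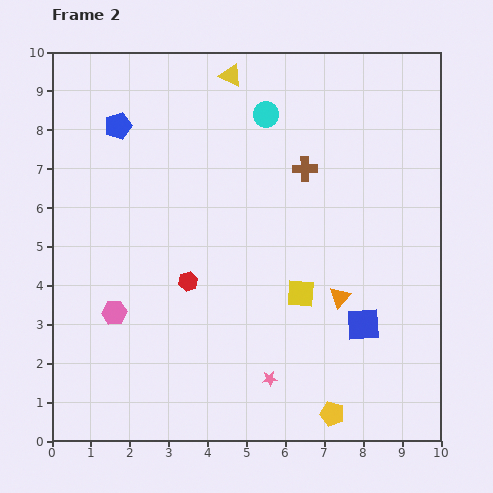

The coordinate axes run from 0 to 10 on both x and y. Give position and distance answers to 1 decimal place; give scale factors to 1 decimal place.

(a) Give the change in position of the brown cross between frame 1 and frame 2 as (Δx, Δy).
(-1.6, -1.2)

The brown cross was at (8.1, 8.2) in frame 1 and (6.5, 7.0) in frame 2.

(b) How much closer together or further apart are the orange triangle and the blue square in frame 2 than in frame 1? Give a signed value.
-2.6

Distance in frame 1: 3.5. Distance in frame 2: 0.9.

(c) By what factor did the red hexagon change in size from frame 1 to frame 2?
0.7×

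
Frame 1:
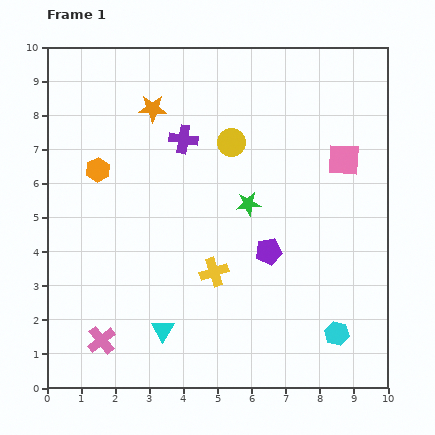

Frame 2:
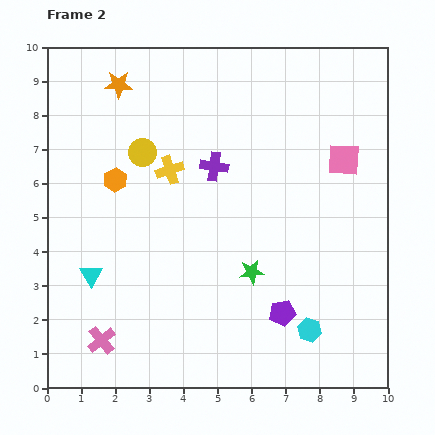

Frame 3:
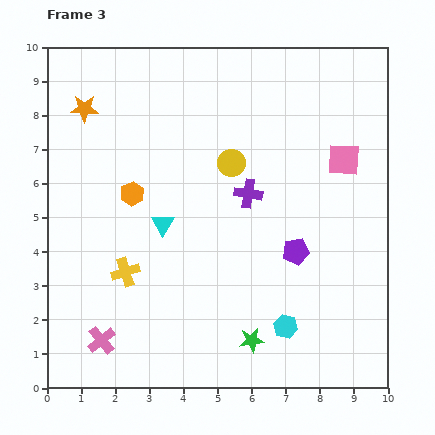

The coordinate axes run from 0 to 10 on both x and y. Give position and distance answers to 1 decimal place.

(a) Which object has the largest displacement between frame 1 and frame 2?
the yellow cross

(moved 3.3; next 2.6)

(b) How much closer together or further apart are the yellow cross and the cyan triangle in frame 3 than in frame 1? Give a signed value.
-0.5

Distance in frame 1: 2.3. Distance in frame 3: 1.8.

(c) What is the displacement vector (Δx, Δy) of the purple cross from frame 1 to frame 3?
(1.9, -1.6)

The purple cross was at (4.0, 7.3) in frame 1 and (5.9, 5.7) in frame 3.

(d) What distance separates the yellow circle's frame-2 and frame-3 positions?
2.6

The yellow circle moved from (2.8, 6.9) to (5.4, 6.6), a distance of √(2.6² + 0.3²) ≈ 2.6.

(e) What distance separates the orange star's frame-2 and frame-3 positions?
1.2

The orange star moved from (2.1, 8.9) to (1.1, 8.2), a distance of √(1.0² + 0.7²) ≈ 1.2.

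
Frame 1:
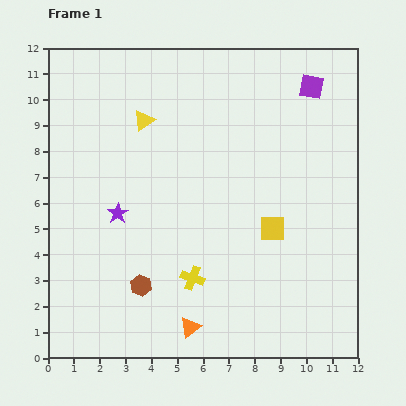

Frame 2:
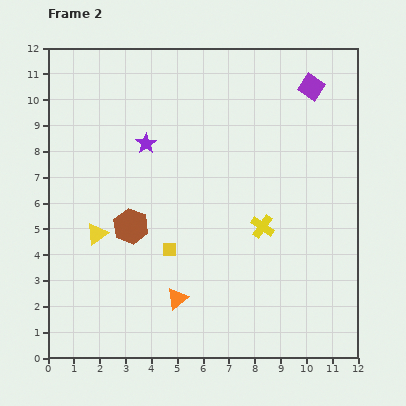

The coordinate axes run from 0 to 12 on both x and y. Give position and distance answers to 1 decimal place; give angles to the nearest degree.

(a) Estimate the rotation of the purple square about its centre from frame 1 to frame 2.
25° clockwise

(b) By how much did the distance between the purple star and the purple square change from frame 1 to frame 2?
-2.2

Distance in frame 1: 9.0. Distance in frame 2: 6.8.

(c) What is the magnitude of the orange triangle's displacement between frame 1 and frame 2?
1.2

The orange triangle moved from (5.5, 1.2) to (5.0, 2.3), a distance of √(0.5² + 1.1²) ≈ 1.2.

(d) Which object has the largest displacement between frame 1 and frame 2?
the yellow triangle

(moved 4.8; next 4.1)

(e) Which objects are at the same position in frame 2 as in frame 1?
the purple square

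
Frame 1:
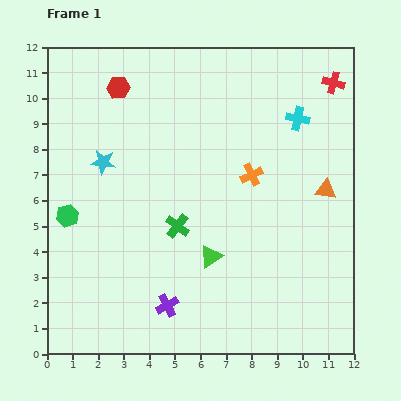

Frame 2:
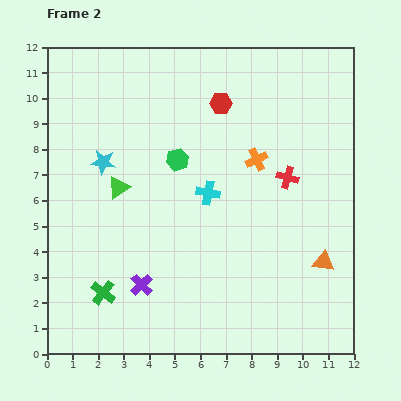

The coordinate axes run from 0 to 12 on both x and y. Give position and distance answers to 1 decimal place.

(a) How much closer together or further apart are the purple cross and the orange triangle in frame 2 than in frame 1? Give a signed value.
-0.5

Distance in frame 1: 7.7. Distance in frame 2: 7.2.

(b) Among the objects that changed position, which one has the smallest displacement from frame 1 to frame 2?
the orange cross

(moved 0.6)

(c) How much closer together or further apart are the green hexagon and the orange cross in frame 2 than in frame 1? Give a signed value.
-4.3

Distance in frame 1: 7.4. Distance in frame 2: 3.1.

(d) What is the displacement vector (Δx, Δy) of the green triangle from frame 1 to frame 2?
(-3.6, 2.7)

The green triangle was at (6.4, 3.8) in frame 1 and (2.8, 6.5) in frame 2.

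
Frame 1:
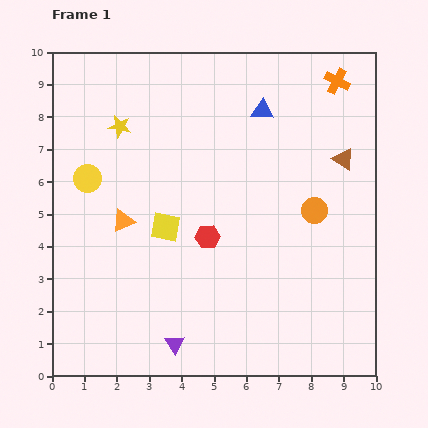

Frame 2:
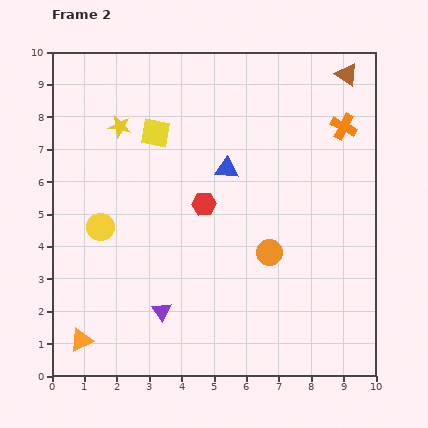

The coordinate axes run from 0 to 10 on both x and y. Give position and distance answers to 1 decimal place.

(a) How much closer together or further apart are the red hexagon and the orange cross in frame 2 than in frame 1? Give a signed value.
-1.3

Distance in frame 1: 6.2. Distance in frame 2: 4.9.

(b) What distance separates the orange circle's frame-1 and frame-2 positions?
1.9

The orange circle moved from (8.1, 5.1) to (6.7, 3.8), a distance of √(1.4² + 1.3²) ≈ 1.9.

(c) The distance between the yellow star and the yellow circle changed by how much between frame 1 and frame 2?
+1.3

Distance in frame 1: 1.9. Distance in frame 2: 3.2.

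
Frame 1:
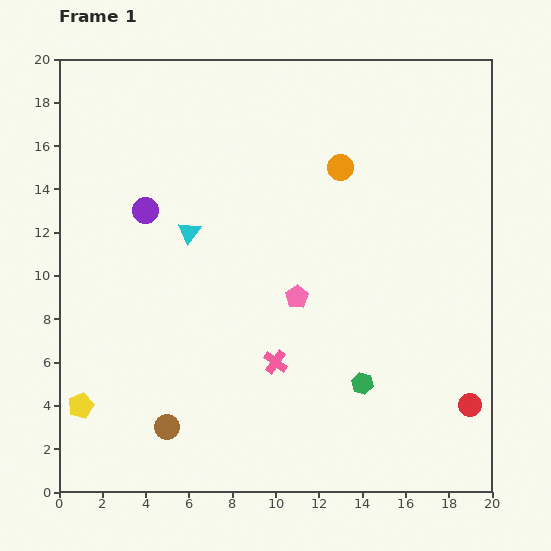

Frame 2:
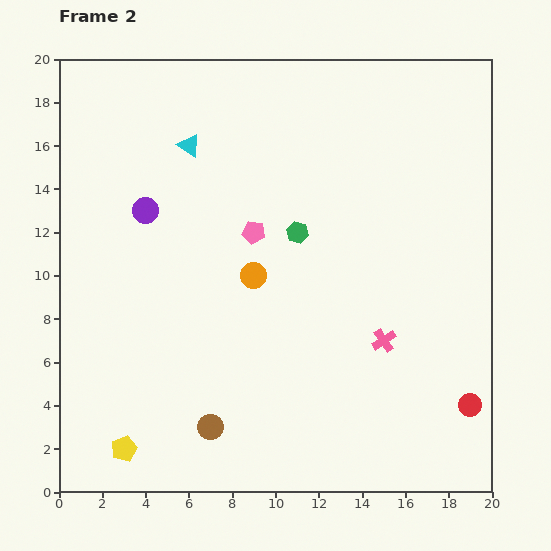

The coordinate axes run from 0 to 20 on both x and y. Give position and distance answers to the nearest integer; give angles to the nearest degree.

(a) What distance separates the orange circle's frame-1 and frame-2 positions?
6

The orange circle moved from (13, 15) to (9, 10), a distance of √(4² + 5²) ≈ 6.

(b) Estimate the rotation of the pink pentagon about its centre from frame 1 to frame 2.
29° counter-clockwise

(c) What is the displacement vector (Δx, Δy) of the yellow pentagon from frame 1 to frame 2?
(2, -2)

The yellow pentagon was at (1, 4) in frame 1 and (3, 2) in frame 2.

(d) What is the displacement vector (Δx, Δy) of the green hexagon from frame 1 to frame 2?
(-3, 7)

The green hexagon was at (14, 5) in frame 1 and (11, 12) in frame 2.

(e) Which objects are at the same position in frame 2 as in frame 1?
the purple circle, the red circle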